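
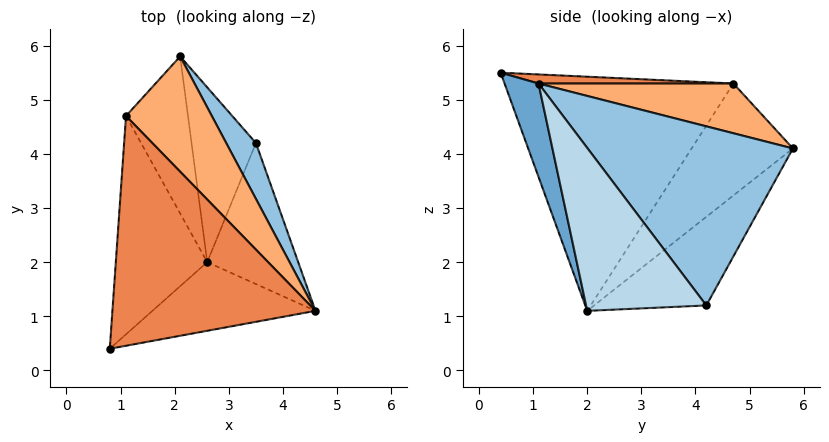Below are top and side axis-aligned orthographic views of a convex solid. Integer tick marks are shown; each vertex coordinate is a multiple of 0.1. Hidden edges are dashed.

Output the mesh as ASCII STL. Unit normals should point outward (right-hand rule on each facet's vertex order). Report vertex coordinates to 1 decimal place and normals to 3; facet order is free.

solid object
 facet normal 0.160 -0.947 -0.279
  outer loop
   vertex 2.6 2.0 1.1
   vertex 4.6 1.1 5.3
   vertex 0.8 0.4 5.5
  endloop
 endfacet
 facet normal 0.858 0.493 0.142
  outer loop
   vertex 3.5 4.2 1.2
   vertex 2.1 5.8 4.1
   vertex 4.6 1.1 5.3
  endloop
 endfacet
 facet normal 0.828 -0.318 -0.462
  outer loop
   vertex 3.5 4.2 1.2
   vertex 4.6 1.1 5.3
   vertex 2.6 2.0 1.1
  endloop
 endfacet
 facet normal -0.762 0.337 -0.554
  outer loop
   vertex 3.5 4.2 1.2
   vertex 2.6 2.0 1.1
   vertex 2.1 5.8 4.1
  endloop
 endfacet
 facet normal 0.045 0.043 0.998
  outer loop
   vertex 1.1 4.7 5.3
   vertex 0.8 0.4 5.5
   vertex 4.6 1.1 5.3
  endloop
 endfacet
 facet normal 0.451 0.438 0.778
  outer loop
   vertex 1.1 4.7 5.3
   vertex 4.6 1.1 5.3
   vertex 2.1 5.8 4.1
  endloop
 endfacet
 facet normal -0.930 0.048 -0.363
  outer loop
   vertex 1.1 4.7 5.3
   vertex 2.6 2.0 1.1
   vertex 0.8 0.4 5.5
  endloop
 endfacet
 facet normal -0.845 0.258 -0.468
  outer loop
   vertex 1.1 4.7 5.3
   vertex 2.1 5.8 4.1
   vertex 2.6 2.0 1.1
  endloop
 endfacet
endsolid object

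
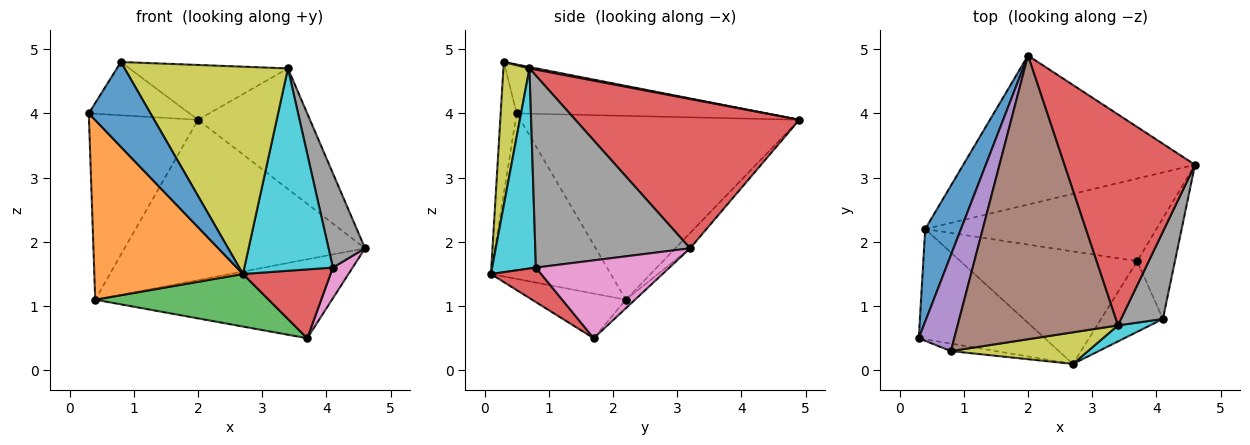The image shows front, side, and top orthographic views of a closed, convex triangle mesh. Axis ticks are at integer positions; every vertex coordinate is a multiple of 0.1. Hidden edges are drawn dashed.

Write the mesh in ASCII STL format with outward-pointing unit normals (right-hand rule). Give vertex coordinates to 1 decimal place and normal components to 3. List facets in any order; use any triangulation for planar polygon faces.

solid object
 facet normal -0.916 0.358 0.178
  outer loop
   vertex 0.4 2.2 1.1
   vertex 0.3 0.5 4.0
   vertex 2.0 4.9 3.9
  endloop
 endfacet
 facet normal -0.045 0.732 -0.680
  outer loop
   vertex 0.4 2.2 1.1
   vertex 2.0 4.9 3.9
   vertex 4.6 3.2 1.9
  endloop
 endfacet
 facet normal -0.027 0.691 -0.723
  outer loop
   vertex 0.4 2.2 1.1
   vertex 4.6 3.2 1.9
   vertex 3.7 1.7 0.5
  endloop
 endfacet
 facet normal 0.704 0.352 0.616
  outer loop
   vertex 3.4 0.7 4.7
   vertex 4.6 3.2 1.9
   vertex 2.0 4.9 3.9
  endloop
 endfacet
 facet normal -0.769 0.310 0.558
  outer loop
   vertex 0.8 0.3 4.8
   vertex 2.0 4.9 3.9
   vertex 0.3 0.5 4.0
  endloop
 endfacet
 facet normal 0.009 0.190 0.982
  outer loop
   vertex 0.8 0.3 4.8
   vertex 3.4 0.7 4.7
   vertex 2.0 4.9 3.9
  endloop
 endfacet
 facet normal 0.892 -0.132 -0.432
  outer loop
   vertex 4.1 0.8 1.6
   vertex 3.7 1.7 0.5
   vertex 4.6 3.2 1.9
  endloop
 endfacet
 facet normal 0.952 -0.224 0.208
  outer loop
   vertex 4.1 0.8 1.6
   vertex 4.6 3.2 1.9
   vertex 3.4 0.7 4.7
  endloop
 endfacet
 facet normal 0.156 -0.976 0.149
  outer loop
   vertex 2.7 0.1 1.5
   vertex 3.4 0.7 4.7
   vertex 0.8 0.3 4.8
  endloop
 endfacet
 facet normal 0.442 -0.894 0.071
  outer loop
   vertex 2.7 0.1 1.5
   vertex 4.1 0.8 1.6
   vertex 3.4 0.7 4.7
  endloop
 endfacet
 facet normal -0.250 -0.965 -0.085
  outer loop
   vertex 2.7 0.1 1.5
   vertex 0.8 0.3 4.8
   vertex 0.3 0.5 4.0
  endloop
 endfacet
 facet normal -0.566 -0.702 -0.431
  outer loop
   vertex 2.7 0.1 1.5
   vertex 0.3 0.5 4.0
   vertex 0.4 2.2 1.1
  endloop
 endfacet
 facet normal -0.223 -0.413 -0.883
  outer loop
   vertex 2.7 0.1 1.5
   vertex 0.4 2.2 1.1
   vertex 3.7 1.7 0.5
  endloop
 endfacet
 facet normal 0.371 -0.648 -0.665
  outer loop
   vertex 2.7 0.1 1.5
   vertex 3.7 1.7 0.5
   vertex 4.1 0.8 1.6
  endloop
 endfacet
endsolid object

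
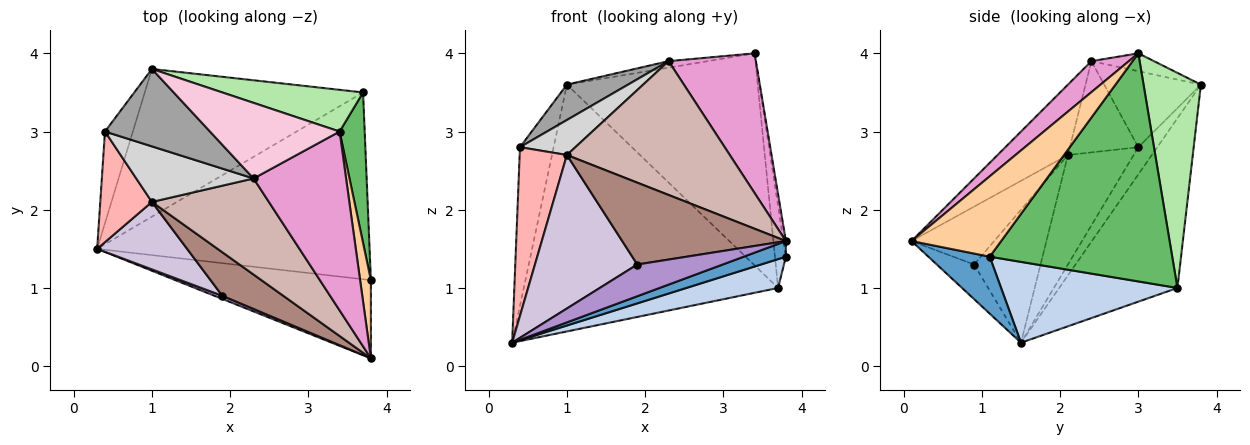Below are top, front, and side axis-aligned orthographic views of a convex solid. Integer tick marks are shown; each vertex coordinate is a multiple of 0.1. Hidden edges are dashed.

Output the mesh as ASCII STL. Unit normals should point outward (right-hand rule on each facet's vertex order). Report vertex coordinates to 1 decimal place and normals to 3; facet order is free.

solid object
 facet normal 0.275 -0.189 -0.943
  outer loop
   vertex 3.8 0.1 1.6
   vertex 0.3 1.5 0.3
   vertex 3.8 1.1 1.4
  endloop
 endfacet
 facet normal 0.281 -0.146 -0.948
  outer loop
   vertex 3.7 3.5 1.0
   vertex 3.8 1.1 1.4
   vertex 0.3 1.5 0.3
  endloop
 endfacet
 facet normal -0.371 0.797 -0.477
  outer loop
   vertex 3.7 3.5 1.0
   vertex 0.3 1.5 0.3
   vertex 1.0 3.8 3.6
  endloop
 endfacet
 facet normal 0.991 0.027 0.133
  outer loop
   vertex 3.4 3.0 4.0
   vertex 3.8 0.1 1.6
   vertex 3.8 1.1 1.4
  endloop
 endfacet
 facet normal 0.992 0.060 0.109
  outer loop
   vertex 3.4 3.0 4.0
   vertex 3.8 1.1 1.4
   vertex 3.7 3.5 1.0
  endloop
 endfacet
 facet normal 0.283 0.941 0.185
  outer loop
   vertex 3.4 3.0 4.0
   vertex 3.7 3.5 1.0
   vertex 1.0 3.8 3.6
  endloop
 endfacet
 facet normal -0.438 0.778 -0.449
  outer loop
   vertex 0.4 3.0 2.8
   vertex 1.0 3.8 3.6
   vertex 0.3 1.5 0.3
  endloop
 endfacet
 facet normal -0.758 -0.545 0.357
  outer loop
   vertex 0.4 3.0 2.8
   vertex 0.3 1.5 0.3
   vertex 1.0 2.1 2.7
  endloop
 endfacet
 facet normal -0.399 -0.913 0.090
  outer loop
   vertex 1.9 0.9 1.3
   vertex 0.3 1.5 0.3
   vertex 3.8 0.1 1.6
  endloop
 endfacet
 facet normal -0.511 -0.787 0.346
  outer loop
   vertex 1.9 0.9 1.3
   vertex 1.0 2.1 2.7
   vertex 0.3 1.5 0.3
  endloop
 endfacet
 facet normal -0.407 -0.806 0.429
  outer loop
   vertex 1.9 0.9 1.3
   vertex 3.8 0.1 1.6
   vertex 1.0 2.1 2.7
  endloop
 endfacet
 facet normal -0.331 -0.766 0.550
  outer loop
   vertex 2.3 2.4 3.9
   vertex 1.0 2.1 2.7
   vertex 3.8 0.1 1.6
  endloop
 endfacet
 facet normal 0.255 -0.595 0.762
  outer loop
   vertex 2.3 2.4 3.9
   vertex 3.8 0.1 1.6
   vertex 3.4 3.0 4.0
  endloop
 endfacet
 facet normal -0.136 0.085 0.987
  outer loop
   vertex 2.3 2.4 3.9
   vertex 3.4 3.0 4.0
   vertex 1.0 3.8 3.6
  endloop
 endfacet
 facet normal -0.550 -0.348 0.760
  outer loop
   vertex 2.3 2.4 3.9
   vertex 1.0 3.8 3.6
   vertex 0.4 3.0 2.8
  endloop
 endfacet
 facet normal -0.550 -0.445 0.707
  outer loop
   vertex 2.3 2.4 3.9
   vertex 0.4 3.0 2.8
   vertex 1.0 2.1 2.7
  endloop
 endfacet
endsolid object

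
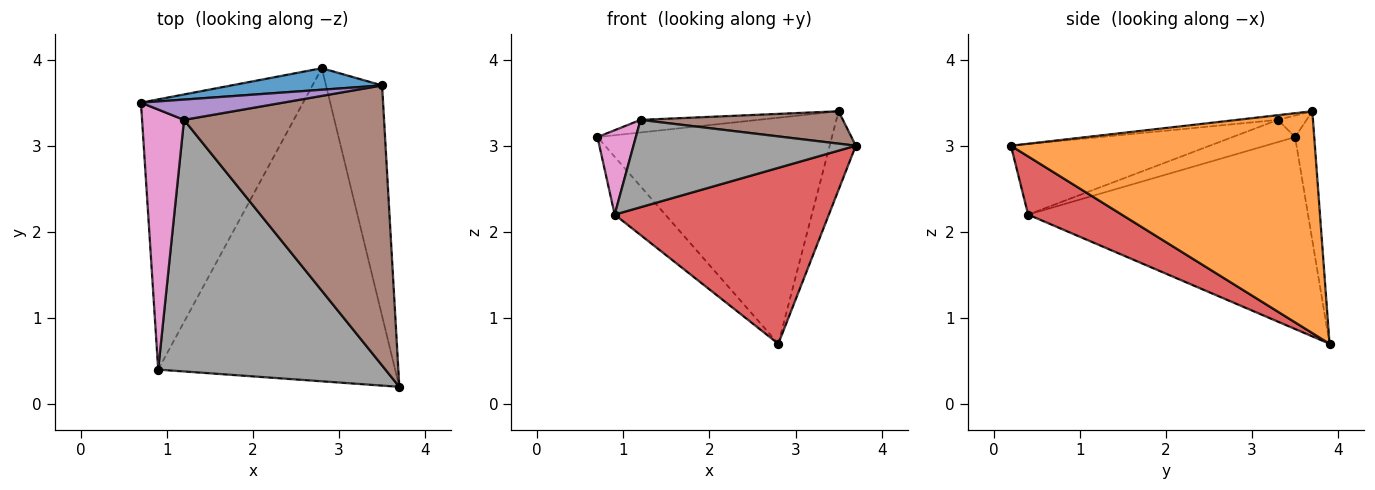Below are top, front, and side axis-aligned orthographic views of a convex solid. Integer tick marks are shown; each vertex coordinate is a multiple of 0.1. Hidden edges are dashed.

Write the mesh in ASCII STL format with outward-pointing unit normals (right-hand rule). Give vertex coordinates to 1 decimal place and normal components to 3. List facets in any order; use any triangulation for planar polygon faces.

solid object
 facet normal -0.081 0.992 0.094
  outer loop
   vertex 2.8 3.9 0.7
   vertex 0.7 3.5 3.1
   vertex 3.5 3.7 3.4
  endloop
 endfacet
 facet normal 0.966 0.083 -0.244
  outer loop
   vertex 2.8 3.9 0.7
   vertex 3.5 3.7 3.4
   vertex 3.7 0.2 3.0
  endloop
 endfacet
 facet normal -0.757 0.137 -0.639
  outer loop
   vertex 0.9 0.4 2.2
   vertex 0.7 3.5 3.1
   vertex 2.8 3.9 0.7
  endloop
 endfacet
 facet normal 0.209 -0.479 -0.852
  outer loop
   vertex 0.9 0.4 2.2
   vertex 2.8 3.9 0.7
   vertex 3.7 0.2 3.0
  endloop
 endfacet
 facet normal -0.128 0.523 0.842
  outer loop
   vertex 1.2 3.3 3.3
   vertex 3.5 3.7 3.4
   vertex 0.7 3.5 3.1
  endloop
 endfacet
 facet normal -0.023 -0.115 0.993
  outer loop
   vertex 1.2 3.3 3.3
   vertex 3.7 0.2 3.0
   vertex 3.5 3.7 3.4
  endloop
 endfacet
 facet normal -0.450 -0.276 0.849
  outer loop
   vertex 1.2 3.3 3.3
   vertex 0.7 3.5 3.1
   vertex 0.9 0.4 2.2
  endloop
 endfacet
 facet normal -0.281 -0.315 0.906
  outer loop
   vertex 1.2 3.3 3.3
   vertex 0.9 0.4 2.2
   vertex 3.7 0.2 3.0
  endloop
 endfacet
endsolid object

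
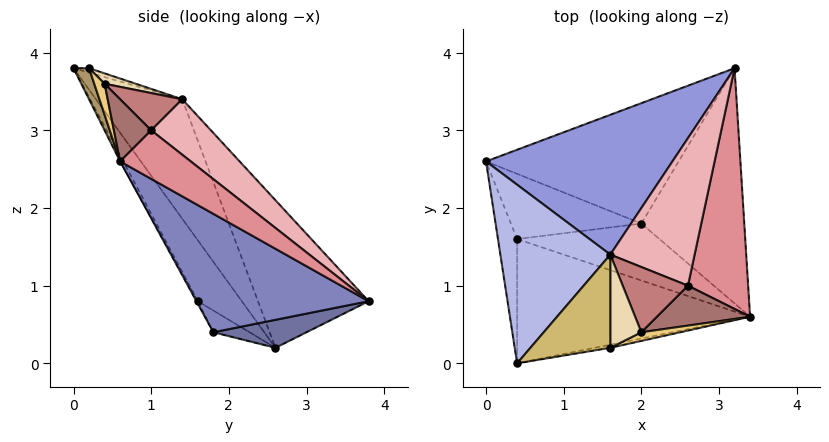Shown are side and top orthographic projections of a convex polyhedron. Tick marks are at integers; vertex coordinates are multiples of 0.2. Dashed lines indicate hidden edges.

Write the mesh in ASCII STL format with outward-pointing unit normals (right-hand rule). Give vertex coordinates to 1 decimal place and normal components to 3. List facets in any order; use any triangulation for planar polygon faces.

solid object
 facet normal 0.143 0.111 -0.984
  outer loop
   vertex 2.0 1.8 0.4
   vertex 0.0 2.6 0.2
   vertex 3.2 3.8 0.8
  endloop
 endfacet
 facet normal 0.719 -0.306 -0.624
  outer loop
   vertex 2.0 1.8 0.4
   vertex 3.2 3.8 0.8
   vertex 3.4 0.6 2.6
  endloop
 endfacet
 facet normal -0.385 0.784 0.487
  outer loop
   vertex 1.6 1.4 3.4
   vertex 3.2 3.8 0.8
   vertex 0.0 2.6 0.2
  endloop
 endfacet
 facet normal -0.568 0.636 0.522
  outer loop
   vertex 1.6 1.4 3.4
   vertex 0.0 2.6 0.2
   vertex 0.4 0.0 3.8
  endloop
 endfacet
 facet normal -0.012 -0.882 -0.471
  outer loop
   vertex 0.4 1.6 0.8
   vertex 3.4 0.6 2.6
   vertex 0.4 0.0 3.8
  endloop
 endfacet
 facet normal -0.009 -0.880 -0.475
  outer loop
   vertex 0.4 1.6 0.8
   vertex 2.0 1.8 0.4
   vertex 3.4 0.6 2.6
  endloop
 endfacet
 facet normal -0.832 -0.489 -0.261
  outer loop
   vertex 0.4 1.6 0.8
   vertex 0.4 0.0 3.8
   vertex 0.0 2.6 0.2
  endloop
 endfacet
 facet normal -0.137 -0.549 -0.824
  outer loop
   vertex 0.4 1.6 0.8
   vertex 0.0 2.6 0.2
   vertex 2.0 1.8 0.4
  endloop
 endfacet
 facet normal 0.164 -0.983 -0.082
  outer loop
   vertex 1.6 0.2 3.8
   vertex 0.4 0.0 3.8
   vertex 3.4 0.6 2.6
  endloop
 endfacet
 facet normal -0.053 0.316 0.947
  outer loop
   vertex 1.6 0.2 3.8
   vertex 1.6 1.4 3.4
   vertex 0.4 0.0 3.8
  endloop
 endfacet
 facet normal 0.566 -0.424 0.707
  outer loop
   vertex 2.0 0.4 3.6
   vertex 1.6 0.2 3.8
   vertex 3.4 0.6 2.6
  endloop
 endfacet
 facet normal 0.302 0.302 0.905
  outer loop
   vertex 2.0 0.4 3.6
   vertex 1.6 1.4 3.4
   vertex 1.6 0.2 3.8
  endloop
 endfacet
 facet normal 0.535 0.267 0.802
  outer loop
   vertex 2.6 1.0 3.0
   vertex 2.0 0.4 3.6
   vertex 3.4 0.6 2.6
  endloop
 endfacet
 facet normal 0.465 0.349 0.814
  outer loop
   vertex 2.6 1.0 3.0
   vertex 1.6 1.4 3.4
   vertex 2.0 0.4 3.6
  endloop
 endfacet
 facet normal 0.567 0.431 0.703
  outer loop
   vertex 2.6 1.0 3.0
   vertex 3.4 0.6 2.6
   vertex 3.2 3.8 0.8
  endloop
 endfacet
 facet normal 0.484 0.474 0.736
  outer loop
   vertex 2.6 1.0 3.0
   vertex 3.2 3.8 0.8
   vertex 1.6 1.4 3.4
  endloop
 endfacet
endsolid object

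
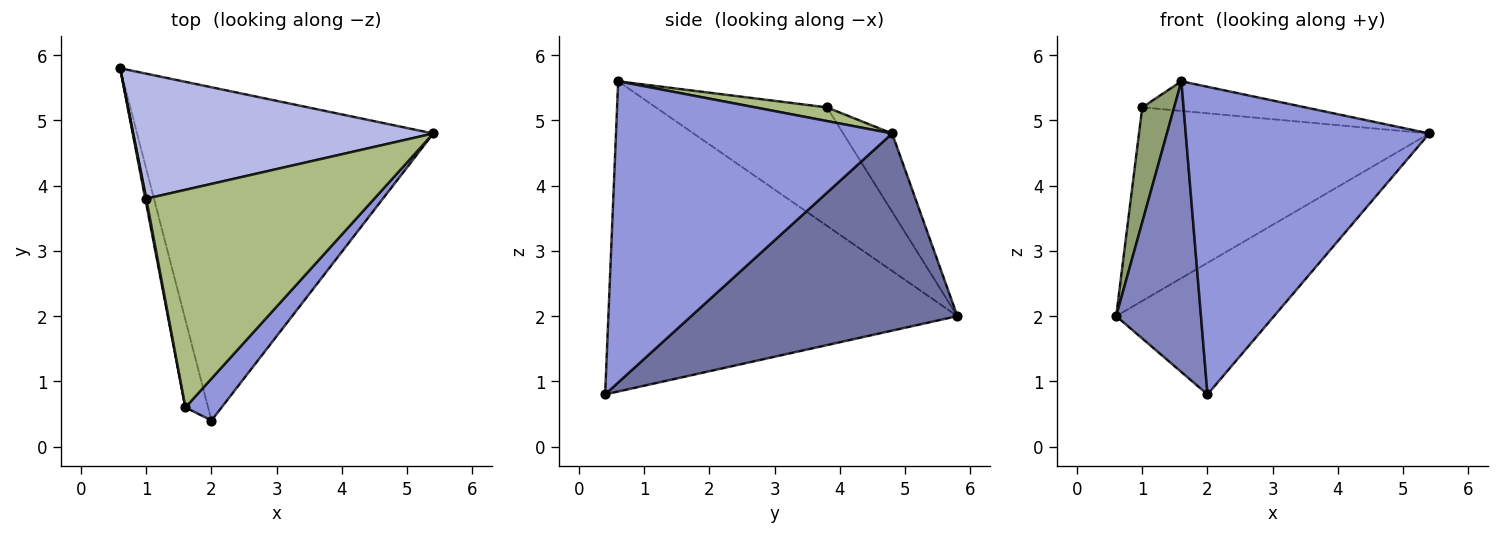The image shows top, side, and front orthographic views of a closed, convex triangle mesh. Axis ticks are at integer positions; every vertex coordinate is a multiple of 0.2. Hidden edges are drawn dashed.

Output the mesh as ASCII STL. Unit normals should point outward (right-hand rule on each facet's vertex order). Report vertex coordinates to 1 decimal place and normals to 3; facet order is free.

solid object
 facet normal 0.526 0.312 -0.791
  outer loop
   vertex 2.0 0.4 0.8
   vertex 0.6 5.8 2.0
   vertex 5.4 4.8 4.8
  endloop
 endfacet
 facet normal -0.969 -0.236 -0.071
  outer loop
   vertex 1.6 0.6 5.6
   vertex 0.6 5.8 2.0
   vertex 2.0 0.4 0.8
  endloop
 endfacet
 facet normal 0.747 -0.659 0.090
  outer loop
   vertex 1.6 0.6 5.6
   vertex 2.0 0.4 0.8
   vertex 5.4 4.8 4.8
  endloop
 endfacet
 facet normal -0.140 0.832 0.537
  outer loop
   vertex 1.0 3.8 5.2
   vertex 5.4 4.8 4.8
   vertex 0.6 5.8 2.0
  endloop
 endfacet
 facet normal -0.983 -0.183 0.008
  outer loop
   vertex 1.0 3.8 5.2
   vertex 0.6 5.8 2.0
   vertex 1.6 0.6 5.6
  endloop
 endfacet
 facet normal 0.059 0.135 0.989
  outer loop
   vertex 1.0 3.8 5.2
   vertex 1.6 0.6 5.6
   vertex 5.4 4.8 4.8
  endloop
 endfacet
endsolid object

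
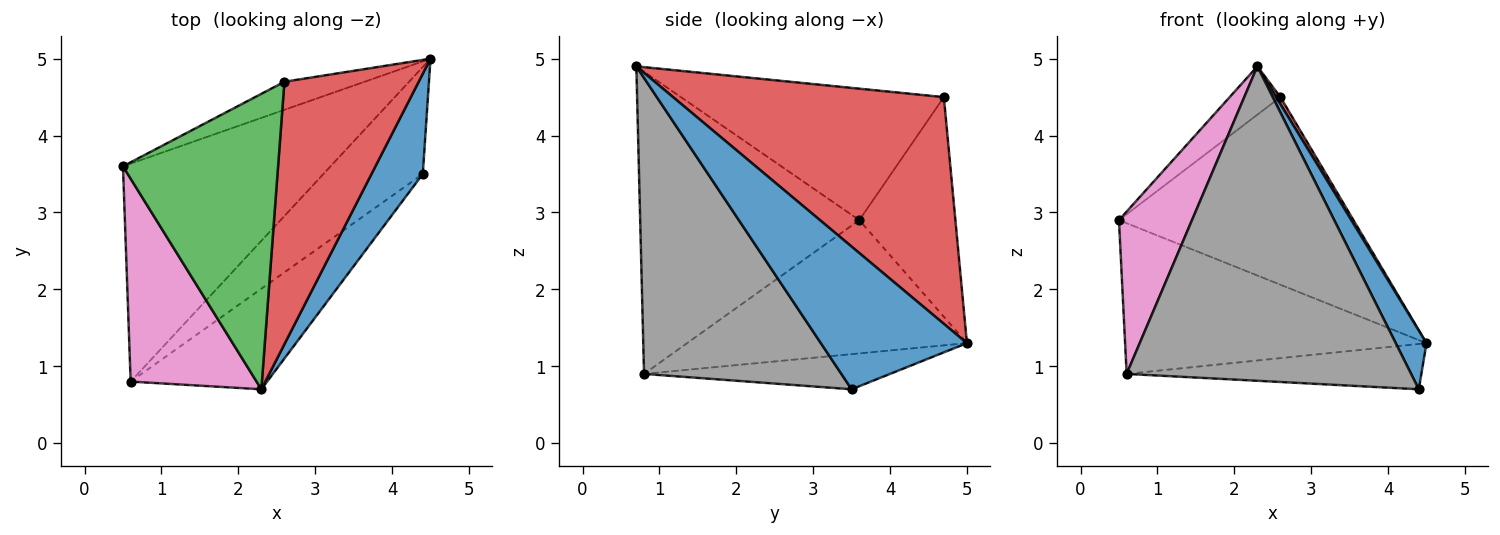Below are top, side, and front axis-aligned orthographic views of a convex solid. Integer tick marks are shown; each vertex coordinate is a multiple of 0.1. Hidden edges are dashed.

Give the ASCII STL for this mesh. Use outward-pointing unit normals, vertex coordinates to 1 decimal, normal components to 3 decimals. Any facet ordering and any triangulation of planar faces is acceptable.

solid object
 facet normal 0.923 -0.194 0.332
  outer loop
   vertex 4.4 3.5 0.7
   vertex 4.5 5.0 1.3
   vertex 2.3 0.7 4.9
  endloop
 endfacet
 facet normal -0.376 0.917 -0.137
  outer loop
   vertex 2.6 4.7 4.5
   vertex 4.5 5.0 1.3
   vertex 0.5 3.6 2.9
  endloop
 endfacet
 facet normal -0.642 0.124 0.757
  outer loop
   vertex 2.6 4.7 4.5
   vertex 0.5 3.6 2.9
   vertex 2.3 0.7 4.9
  endloop
 endfacet
 facet normal 0.860 -0.014 0.510
  outer loop
   vertex 2.6 4.7 4.5
   vertex 2.3 0.7 4.9
   vertex 4.5 5.0 1.3
  endloop
 endfacet
 facet normal -0.467 0.503 -0.727
  outer loop
   vertex 0.6 0.8 0.9
   vertex 0.5 3.6 2.9
   vertex 4.5 5.0 1.3
  endloop
 endfacet
 facet normal -0.310 0.371 -0.876
  outer loop
   vertex 0.6 0.8 0.9
   vertex 4.5 5.0 1.3
   vertex 4.4 3.5 0.7
  endloop
 endfacet
 facet normal -0.882 -0.294 0.368
  outer loop
   vertex 0.6 0.8 0.9
   vertex 2.3 0.7 4.9
   vertex 0.5 3.6 2.9
  endloop
 endfacet
 facet normal 0.551 -0.795 -0.254
  outer loop
   vertex 0.6 0.8 0.9
   vertex 4.4 3.5 0.7
   vertex 2.3 0.7 4.9
  endloop
 endfacet
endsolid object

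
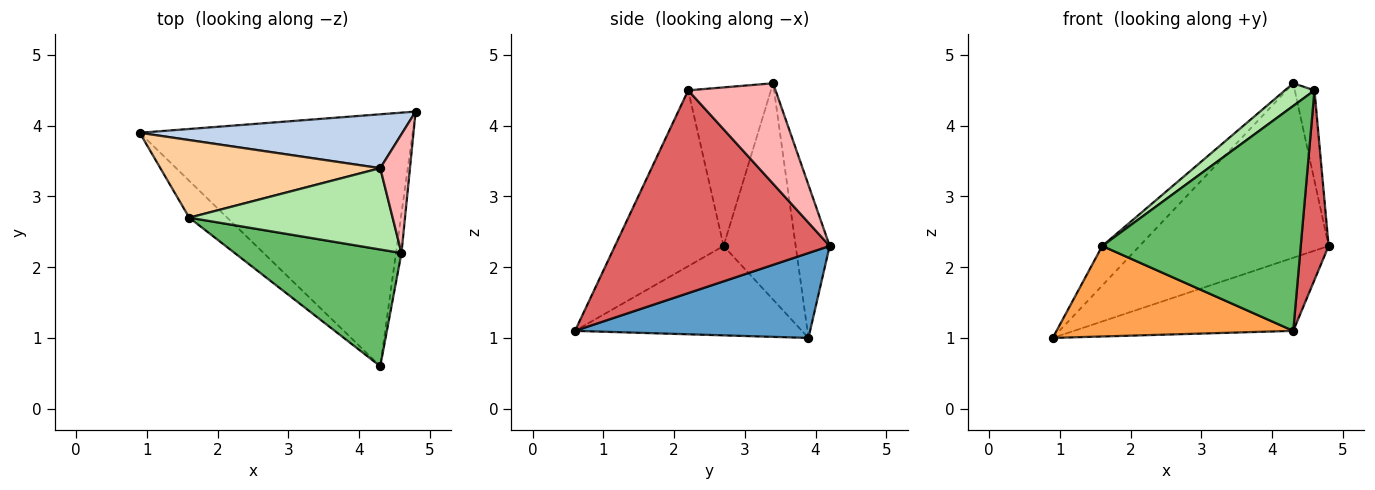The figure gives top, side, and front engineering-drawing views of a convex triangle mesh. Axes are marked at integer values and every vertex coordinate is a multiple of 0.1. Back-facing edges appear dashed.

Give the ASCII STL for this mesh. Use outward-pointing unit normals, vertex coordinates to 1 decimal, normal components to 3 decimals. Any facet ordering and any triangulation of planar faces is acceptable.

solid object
 facet normal 0.286 0.267 -0.920
  outer loop
   vertex 4.3 0.6 1.1
   vertex 0.9 3.9 1.0
   vertex 4.8 4.2 2.3
  endloop
 endfacet
 facet normal -0.169 0.942 0.291
  outer loop
   vertex 4.3 3.4 4.6
   vertex 4.8 4.2 2.3
   vertex 0.9 3.9 1.0
  endloop
 endfacet
 facet normal -0.664 -0.693 -0.282
  outer loop
   vertex 1.6 2.7 2.3
   vertex 0.9 3.9 1.0
   vertex 4.3 0.6 1.1
  endloop
 endfacet
 facet normal -0.659 0.341 0.670
  outer loop
   vertex 1.6 2.7 2.3
   vertex 4.3 3.4 4.6
   vertex 0.9 3.9 1.0
  endloop
 endfacet
 facet normal -0.437 -0.798 0.414
  outer loop
   vertex 4.6 2.2 4.5
   vertex 1.6 2.7 2.3
   vertex 4.3 0.6 1.1
  endloop
 endfacet
 facet normal -0.601 -0.214 0.770
  outer loop
   vertex 4.6 2.2 4.5
   vertex 4.3 3.4 4.6
   vertex 1.6 2.7 2.3
  endloop
 endfacet
 facet normal 0.991 -0.129 -0.027
  outer loop
   vertex 4.6 2.2 4.5
   vertex 4.3 0.6 1.1
   vertex 4.8 4.2 2.3
  endloop
 endfacet
 facet normal 0.937 0.211 0.277
  outer loop
   vertex 4.6 2.2 4.5
   vertex 4.8 4.2 2.3
   vertex 4.3 3.4 4.6
  endloop
 endfacet
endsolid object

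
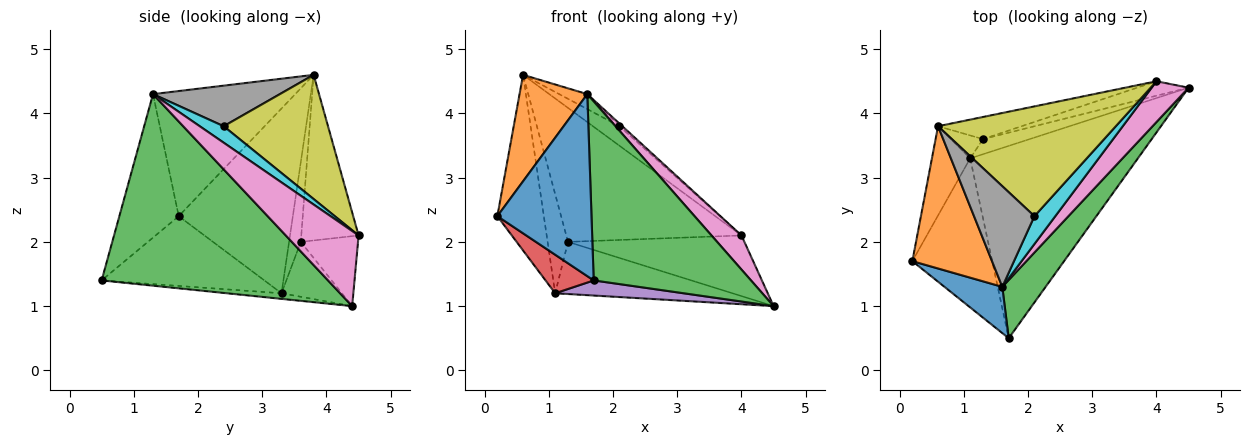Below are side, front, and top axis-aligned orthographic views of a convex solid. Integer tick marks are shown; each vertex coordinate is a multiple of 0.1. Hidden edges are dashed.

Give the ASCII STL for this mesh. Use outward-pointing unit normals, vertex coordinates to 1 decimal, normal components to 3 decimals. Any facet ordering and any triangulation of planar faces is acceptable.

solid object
 facet normal -0.521 -0.827 0.210
  outer loop
   vertex 1.6 1.3 4.3
   vertex 0.2 1.7 2.4
   vertex 1.7 0.5 1.4
  endloop
 endfacet
 facet normal -0.783 -0.373 0.498
  outer loop
   vertex 1.6 1.3 4.3
   vertex 0.6 3.8 4.6
   vertex 0.2 1.7 2.4
  endloop
 endfacet
 facet normal 0.807 -0.561 0.183
  outer loop
   vertex 1.6 1.3 4.3
   vertex 1.7 0.5 1.4
   vertex 4.5 4.4 1.0
  endloop
 endfacet
 facet normal -0.646 -0.191 -0.739
  outer loop
   vertex 1.1 3.3 1.2
   vertex 1.7 0.5 1.4
   vertex 0.2 1.7 2.4
  endloop
 endfacet
 facet normal -0.033 -0.078 -0.996
  outer loop
   vertex 1.1 3.3 1.2
   vertex 4.5 4.4 1.0
   vertex 1.7 0.5 1.4
  endloop
 endfacet
 facet normal -0.910 0.370 -0.188
  outer loop
   vertex 1.1 3.3 1.2
   vertex 0.2 1.7 2.4
   vertex 0.6 3.8 4.6
  endloop
 endfacet
 facet normal 0.842 -0.347 0.414
  outer loop
   vertex 4.0 4.5 2.1
   vertex 1.6 1.3 4.3
   vertex 4.5 4.4 1.0
  endloop
 endfacet
 facet normal 0.554 0.123 0.824
  outer loop
   vertex 2.1 2.4 3.8
   vertex 0.6 3.8 4.6
   vertex 1.6 1.3 4.3
  endloop
 endfacet
 facet normal 0.567 0.144 0.811
  outer loop
   vertex 2.1 2.4 3.8
   vertex 4.0 4.5 2.1
   vertex 0.6 3.8 4.6
  endloop
 endfacet
 facet normal 0.617 0.075 0.783
  outer loop
   vertex 2.1 2.4 3.8
   vertex 1.6 1.3 4.3
   vertex 4.0 4.5 2.1
  endloop
 endfacet
 facet normal -0.488 0.850 -0.197
  outer loop
   vertex 1.3 3.6 2.0
   vertex 1.1 3.3 1.2
   vertex 0.6 3.8 4.6
  endloop
 endfacet
 facet normal -0.307 0.939 -0.155
  outer loop
   vertex 1.3 3.6 2.0
   vertex 0.6 3.8 4.6
   vertex 4.0 4.5 2.1
  endloop
 endfacet
 facet normal -0.311 0.913 -0.265
  outer loop
   vertex 1.3 3.6 2.0
   vertex 4.5 4.4 1.0
   vertex 1.1 3.3 1.2
  endloop
 endfacet
 facet normal -0.301 0.928 -0.221
  outer loop
   vertex 1.3 3.6 2.0
   vertex 4.0 4.5 2.1
   vertex 4.5 4.4 1.0
  endloop
 endfacet
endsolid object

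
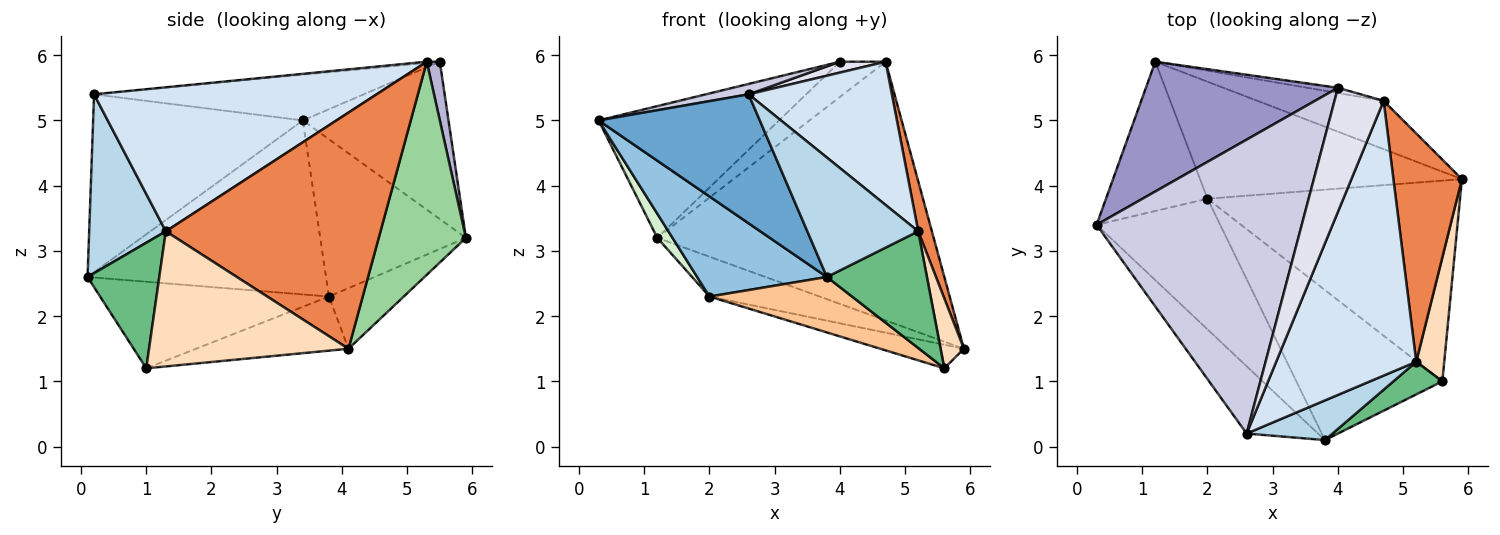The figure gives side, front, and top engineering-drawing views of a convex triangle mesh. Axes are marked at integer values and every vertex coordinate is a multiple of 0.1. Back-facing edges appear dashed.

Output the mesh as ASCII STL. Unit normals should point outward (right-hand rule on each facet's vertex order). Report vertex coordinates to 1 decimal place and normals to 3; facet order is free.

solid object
 facet normal -0.755 -0.581 -0.303
  outer loop
   vertex 2.6 0.2 5.4
   vertex 0.3 3.4 5.0
   vertex 3.8 0.1 2.6
  endloop
 endfacet
 facet normal -0.745 -0.405 -0.529
  outer loop
   vertex 2.0 3.8 2.3
   vertex 3.8 0.1 2.6
   vertex 0.3 3.4 5.0
  endloop
 endfacet
 facet normal 0.549 -0.794 0.263
  outer loop
   vertex 5.2 1.3 3.3
   vertex 2.6 0.2 5.4
   vertex 3.8 0.1 2.6
  endloop
 endfacet
 facet normal 0.674 -0.342 0.655
  outer loop
   vertex 5.2 1.3 3.3
   vertex 4.7 5.3 5.9
   vertex 2.6 0.2 5.4
  endloop
 endfacet
 facet normal 0.959 -0.061 0.278
  outer loop
   vertex 5.2 1.3 3.3
   vertex 5.9 4.1 1.5
   vertex 4.7 5.3 5.9
  endloop
 endfacet
 facet normal -0.208 0.114 -0.971
  outer loop
   vertex 5.6 1.0 1.2
   vertex 2.0 3.8 2.3
   vertex 5.9 4.1 1.5
  endloop
 endfacet
 facet normal -0.486 -0.303 -0.820
  outer loop
   vertex 5.6 1.0 1.2
   vertex 3.8 0.1 2.6
   vertex 2.0 3.8 2.3
  endloop
 endfacet
 facet normal 0.973 -0.114 0.202
  outer loop
   vertex 5.6 1.0 1.2
   vertex 5.9 4.1 1.5
   vertex 5.2 1.3 3.3
  endloop
 endfacet
 facet normal 0.568 -0.792 0.221
  outer loop
   vertex 5.6 1.0 1.2
   vertex 5.2 1.3 3.3
   vertex 3.8 0.1 2.6
  endloop
 endfacet
 facet normal 0.296 0.939 -0.175
  outer loop
   vertex 1.2 5.9 3.2
   vertex 4.7 5.3 5.9
   vertex 5.9 4.1 1.5
  endloop
 endfacet
 facet normal -0.214 0.315 -0.925
  outer loop
   vertex 1.2 5.9 3.2
   vertex 5.9 4.1 1.5
   vertex 2.0 3.8 2.3
  endloop
 endfacet
 facet normal -0.837 -0.087 -0.540
  outer loop
   vertex 1.2 5.9 3.2
   vertex 2.0 3.8 2.3
   vertex 0.3 3.4 5.0
  endloop
 endfacet
 facet normal -0.498 0.618 0.608
  outer loop
   vertex 4.0 5.5 5.9
   vertex 1.2 5.9 3.2
   vertex 0.3 3.4 5.0
  endloop
 endfacet
 facet normal 0.272 0.952 -0.141
  outer loop
   vertex 4.0 5.5 5.9
   vertex 4.7 5.3 5.9
   vertex 1.2 5.9 3.2
  endloop
 endfacet
 facet normal -0.218 -0.035 0.975
  outer loop
   vertex 4.0 5.5 5.9
   vertex 0.3 3.4 5.0
   vertex 2.6 0.2 5.4
  endloop
 endfacet
 facet normal -0.025 -0.087 0.996
  outer loop
   vertex 4.0 5.5 5.9
   vertex 2.6 0.2 5.4
   vertex 4.7 5.3 5.9
  endloop
 endfacet
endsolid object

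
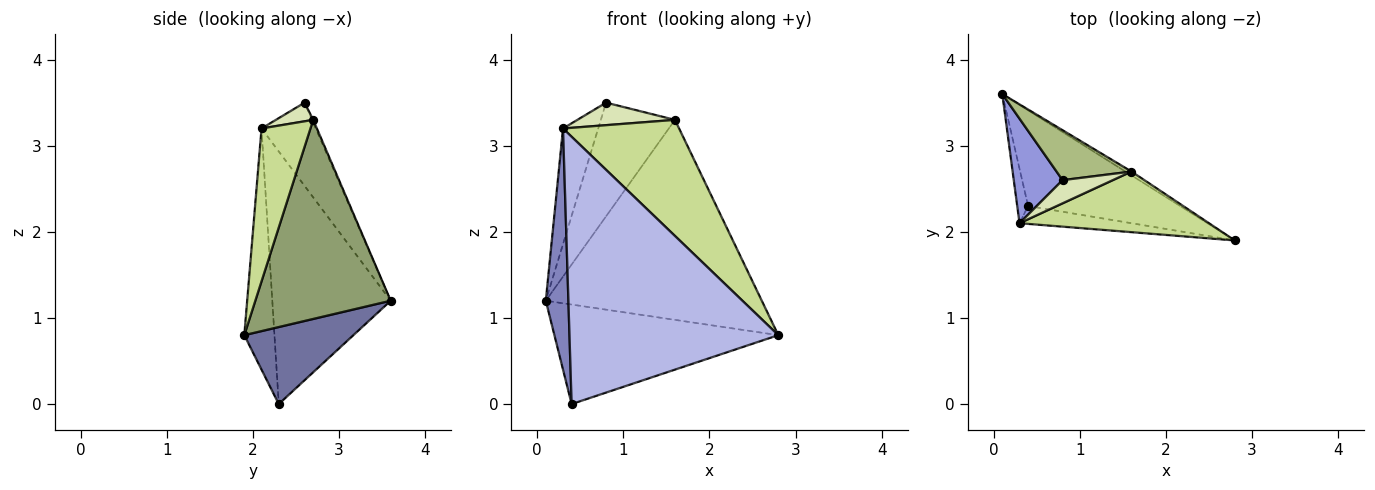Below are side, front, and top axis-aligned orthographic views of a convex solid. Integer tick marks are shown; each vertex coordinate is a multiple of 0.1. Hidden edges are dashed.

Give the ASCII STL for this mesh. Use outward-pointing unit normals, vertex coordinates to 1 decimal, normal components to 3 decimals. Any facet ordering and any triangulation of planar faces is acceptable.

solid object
 facet normal 0.331 0.680 -0.654
  outer loop
   vertex 0.4 2.3 0.0
   vertex 0.1 3.6 1.2
   vertex 2.8 1.9 0.8
  endloop
 endfacet
 facet normal -0.981 -0.187 -0.042
  outer loop
   vertex 0.3 2.1 3.2
   vertex 0.1 3.6 1.2
   vertex 0.4 2.3 0.0
  endloop
 endfacet
 facet normal -0.753 0.488 0.441
  outer loop
   vertex 0.3 2.1 3.2
   vertex 0.8 2.6 3.5
   vertex 0.1 3.6 1.2
  endloop
 endfacet
 facet normal -0.143 -0.988 -0.066
  outer loop
   vertex 0.3 2.1 3.2
   vertex 0.4 2.3 0.0
   vertex 2.8 1.9 0.8
  endloop
 endfacet
 facet normal 0.531 0.847 -0.016
  outer loop
   vertex 1.6 2.7 3.3
   vertex 2.8 1.9 0.8
   vertex 0.1 3.6 1.2
  endloop
 endfacet
 facet normal -0.014 0.915 0.402
  outer loop
   vertex 1.6 2.7 3.3
   vertex 0.1 3.6 1.2
   vertex 0.8 2.6 3.5
  endloop
 endfacet
 facet normal 0.350 -0.830 0.434
  outer loop
   vertex 1.6 2.7 3.3
   vertex 0.3 2.1 3.2
   vertex 2.8 1.9 0.8
  endloop
 endfacet
 facet normal 0.257 -0.673 0.693
  outer loop
   vertex 1.6 2.7 3.3
   vertex 0.8 2.6 3.5
   vertex 0.3 2.1 3.2
  endloop
 endfacet
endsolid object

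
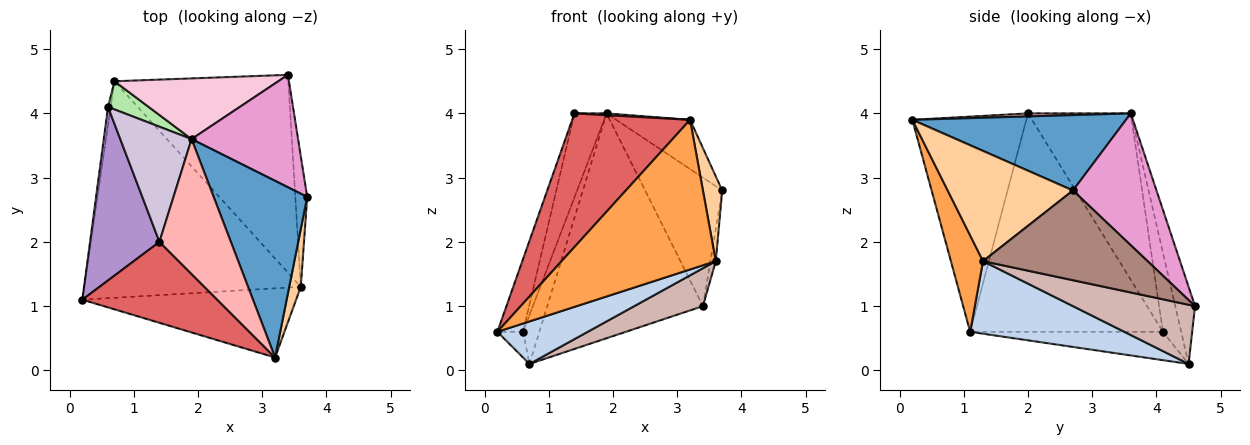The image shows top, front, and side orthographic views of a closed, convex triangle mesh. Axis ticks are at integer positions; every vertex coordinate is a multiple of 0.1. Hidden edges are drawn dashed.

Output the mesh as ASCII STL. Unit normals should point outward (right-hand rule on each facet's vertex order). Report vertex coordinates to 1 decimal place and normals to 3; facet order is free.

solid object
 facet normal 0.613 0.212 0.761
  outer loop
   vertex 3.2 0.2 3.9
   vertex 3.7 2.7 2.8
   vertex 1.9 3.6 4.0
  endloop
 endfacet
 facet normal 0.312 -0.183 -0.932
  outer loop
   vertex 3.6 1.3 1.7
   vertex 0.2 1.1 0.6
   vertex 0.7 4.5 0.1
  endloop
 endfacet
 facet normal 0.186 -0.892 -0.412
  outer loop
   vertex 3.6 1.3 1.7
   vertex 3.2 0.2 3.9
   vertex 0.2 1.1 0.6
  endloop
 endfacet
 facet normal 0.983 -0.151 0.103
  outer loop
   vertex 3.6 1.3 1.7
   vertex 3.7 2.7 2.8
   vertex 3.2 0.2 3.9
  endloop
 endfacet
 facet normal -0.987 0.132 -0.092
  outer loop
   vertex 0.6 4.1 0.6
   vertex 0.7 4.5 0.1
   vertex 0.2 1.1 0.6
  endloop
 endfacet
 facet normal -0.697 0.622 0.358
  outer loop
   vertex 0.6 4.1 0.6
   vertex 1.9 3.6 4.0
   vertex 0.7 4.5 0.1
  endloop
 endfacet
 facet normal -0.637 -0.659 0.399
  outer loop
   vertex 1.4 2.0 4.0
   vertex 0.2 1.1 0.6
   vertex 3.2 0.2 3.9
  endloop
 endfacet
 facet normal 0.042 -0.013 0.999
  outer loop
   vertex 1.4 2.0 4.0
   vertex 3.2 0.2 3.9
   vertex 1.9 3.6 4.0
  endloop
 endfacet
 facet normal -0.945 0.126 0.300
  outer loop
   vertex 1.4 2.0 4.0
   vertex 0.6 4.1 0.6
   vertex 0.2 1.1 0.6
  endloop
 endfacet
 facet normal -0.884 0.276 0.378
  outer loop
   vertex 1.4 2.0 4.0
   vertex 1.9 3.6 4.0
   vertex 0.6 4.1 0.6
  endloop
 endfacet
 facet normal 0.991 0.032 -0.131
  outer loop
   vertex 3.4 4.6 1.0
   vertex 3.7 2.7 2.8
   vertex 3.6 1.3 1.7
  endloop
 endfacet
 facet normal 0.317 -0.178 -0.931
  outer loop
   vertex 3.4 4.6 1.0
   vertex 3.6 1.3 1.7
   vertex 0.7 4.5 0.1
  endloop
 endfacet
 facet normal 0.632 0.583 0.510
  outer loop
   vertex 3.4 4.6 1.0
   vertex 1.9 3.6 4.0
   vertex 3.7 2.7 2.8
  endloop
 endfacet
 facet normal -0.122 0.958 0.259
  outer loop
   vertex 3.4 4.6 1.0
   vertex 0.7 4.5 0.1
   vertex 1.9 3.6 4.0
  endloop
 endfacet
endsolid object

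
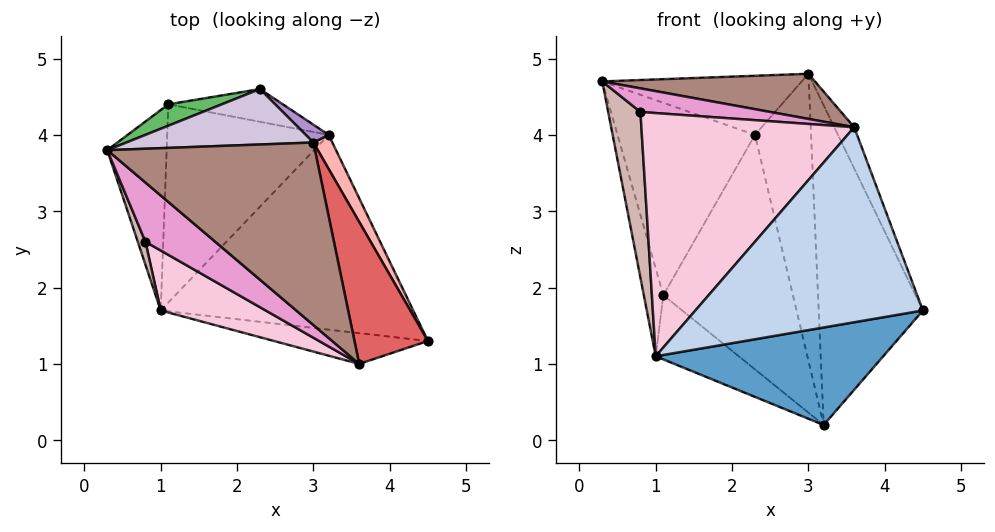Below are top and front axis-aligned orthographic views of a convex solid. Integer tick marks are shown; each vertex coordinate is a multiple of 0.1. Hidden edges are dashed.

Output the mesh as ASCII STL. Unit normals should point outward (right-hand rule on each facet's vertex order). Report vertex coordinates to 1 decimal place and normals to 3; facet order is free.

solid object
 facet normal 0.102 -0.445 -0.890
  outer loop
   vertex 1.0 1.7 1.1
   vertex 3.2 4.0 0.2
   vertex 4.5 1.3 1.7
  endloop
 endfacet
 facet normal -0.086 -0.984 -0.155
  outer loop
   vertex 3.6 1.0 4.1
   vertex 1.0 1.7 1.1
   vertex 4.5 1.3 1.7
  endloop
 endfacet
 facet normal -0.962 0.110 -0.251
  outer loop
   vertex 1.1 4.4 1.9
   vertex 1.0 1.7 1.1
   vertex 0.3 3.8 4.7
  endloop
 endfacet
 facet normal -0.580 0.251 -0.775
  outer loop
   vertex 1.1 4.4 1.9
   vertex 3.2 4.0 0.2
   vertex 1.0 1.7 1.1
  endloop
 endfacet
 facet normal -0.338 0.935 0.104
  outer loop
   vertex 1.1 4.4 1.9
   vertex 0.3 3.8 4.7
   vertex 2.3 4.6 4.0
  endloop
 endfacet
 facet normal 0.077 0.987 -0.138
  outer loop
   vertex 1.1 4.4 1.9
   vertex 2.3 4.6 4.0
   vertex 3.2 4.0 0.2
  endloop
 endfacet
 facet normal 0.927 0.105 0.361
  outer loop
   vertex 3.0 3.9 4.8
   vertex 3.6 1.0 4.1
   vertex 4.5 1.3 1.7
  endloop
 endfacet
 facet normal 0.889 0.455 0.049
  outer loop
   vertex 3.0 3.9 4.8
   vertex 4.5 1.3 1.7
   vertex 3.2 4.0 0.2
  endloop
 endfacet
 facet normal 0.680 0.732 0.045
  outer loop
   vertex 3.0 3.9 4.8
   vertex 3.2 4.0 0.2
   vertex 2.3 4.6 4.0
  endloop
 endfacet
 facet normal -0.052 0.728 0.683
  outer loop
   vertex 3.0 3.9 4.8
   vertex 2.3 4.6 4.0
   vertex 0.3 3.8 4.7
  endloop
 endfacet
 facet normal -0.027 -0.240 0.970
  outer loop
   vertex 3.0 3.9 4.8
   vertex 0.3 3.8 4.7
   vertex 3.6 1.0 4.1
  endloop
 endfacet
 facet normal -0.915 -0.400 0.055
  outer loop
   vertex 0.8 2.6 4.3
   vertex 0.3 3.8 4.7
   vertex 1.0 1.7 1.1
  endloop
 endfacet
 facet normal -0.144 -0.366 0.919
  outer loop
   vertex 0.8 2.6 4.3
   vertex 3.6 1.0 4.1
   vertex 0.3 3.8 4.7
  endloop
 endfacet
 facet normal -0.474 -0.855 0.211
  outer loop
   vertex 0.8 2.6 4.3
   vertex 1.0 1.7 1.1
   vertex 3.6 1.0 4.1
  endloop
 endfacet
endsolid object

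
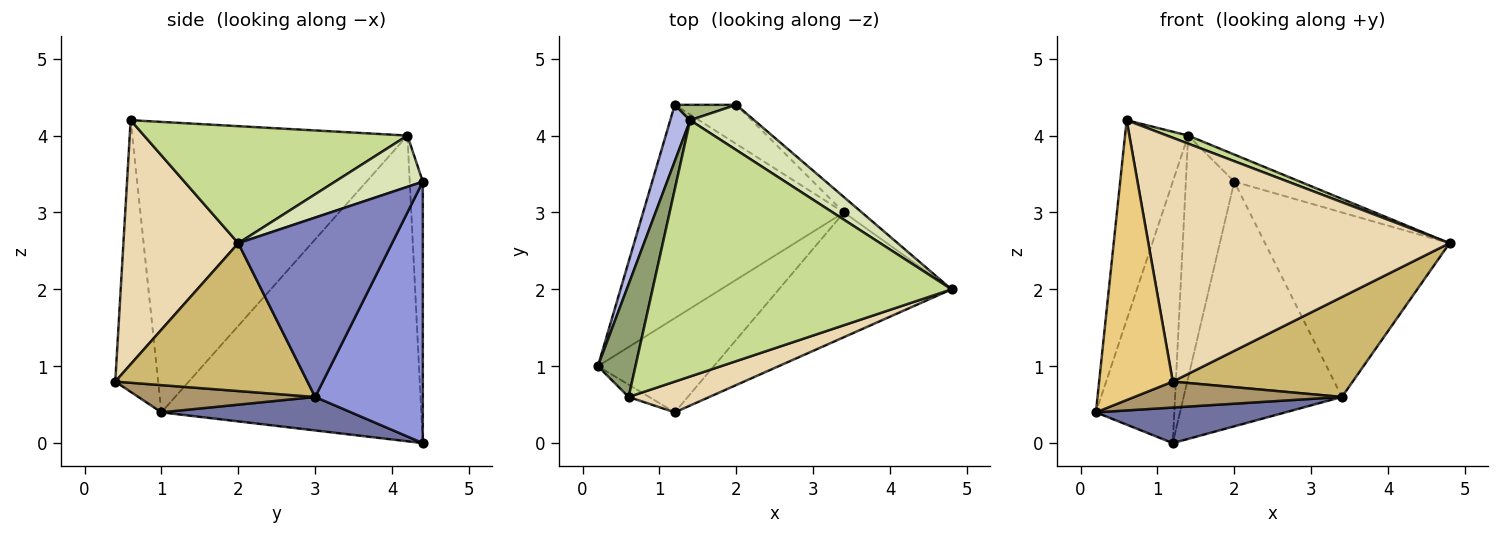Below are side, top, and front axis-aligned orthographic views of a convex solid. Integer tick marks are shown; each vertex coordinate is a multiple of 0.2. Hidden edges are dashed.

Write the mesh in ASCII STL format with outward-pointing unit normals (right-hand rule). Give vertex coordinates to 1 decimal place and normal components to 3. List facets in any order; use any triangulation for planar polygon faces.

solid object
 facet normal 0.162 -0.162 -0.973
  outer loop
   vertex 3.4 3.0 0.6
   vertex 0.2 1.0 0.4
   vertex 1.2 4.4 0.0
  endloop
 endfacet
 facet normal 0.639 0.767 -0.064
  outer loop
   vertex 3.4 3.0 0.6
   vertex 2.0 4.4 3.4
   vertex 4.8 2.0 2.6
  endloop
 endfacet
 facet normal 0.557 0.820 -0.131
  outer loop
   vertex 3.4 3.0 0.6
   vertex 1.2 4.4 0.0
   vertex 2.0 4.4 3.4
  endloop
 endfacet
 facet normal -0.956 0.288 0.062
  outer loop
   vertex 1.4 4.2 4.0
   vertex 1.2 4.4 0.0
   vertex 0.2 1.0 0.4
  endloop
 endfacet
 facet normal -0.967 0.222 0.125
  outer loop
   vertex 1.4 4.2 4.0
   vertex 0.2 1.0 0.4
   vertex 0.6 0.6 4.2
  endloop
 endfacet
 facet normal -0.260 0.964 0.061
  outer loop
   vertex 1.4 4.2 4.0
   vertex 2.0 4.4 3.4
   vertex 1.2 4.4 0.0
  endloop
 endfacet
 facet normal 0.364 -0.029 0.931
  outer loop
   vertex 1.4 4.2 4.0
   vertex 0.6 0.6 4.2
   vertex 4.8 2.0 2.6
  endloop
 endfacet
 facet normal 0.566 0.424 0.707
  outer loop
   vertex 1.4 4.2 4.0
   vertex 4.8 2.0 2.6
   vertex 2.0 4.4 3.4
  endloop
 endfacet
 facet normal 0.221 -0.259 -0.940
  outer loop
   vertex 1.2 0.4 0.8
   vertex 0.2 1.0 0.4
   vertex 3.4 3.0 0.6
  endloop
 endfacet
 facet normal 0.556 -0.520 -0.649
  outer loop
   vertex 1.2 0.4 0.8
   vertex 3.4 3.0 0.6
   vertex 4.8 2.0 2.6
  endloop
 endfacet
 facet normal -0.503 -0.864 -0.038
  outer loop
   vertex 1.2 0.4 0.8
   vertex 0.6 0.6 4.2
   vertex 0.2 1.0 0.4
  endloop
 endfacet
 facet normal 0.354 -0.928 0.117
  outer loop
   vertex 1.2 0.4 0.8
   vertex 4.8 2.0 2.6
   vertex 0.6 0.6 4.2
  endloop
 endfacet
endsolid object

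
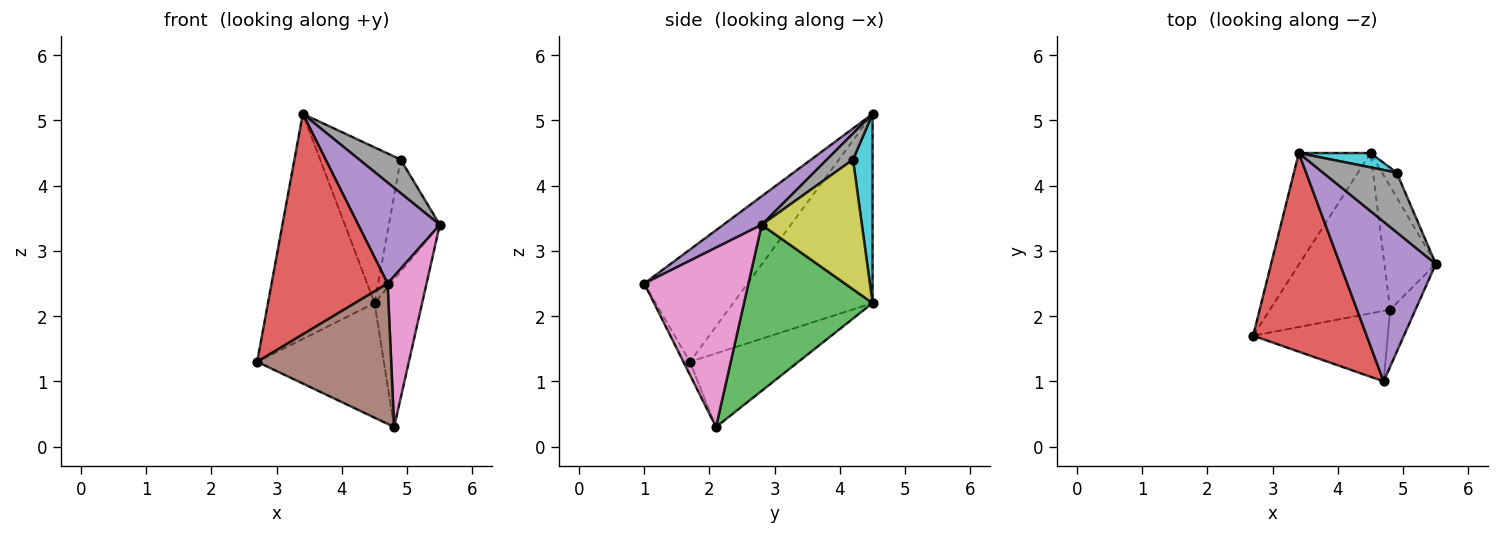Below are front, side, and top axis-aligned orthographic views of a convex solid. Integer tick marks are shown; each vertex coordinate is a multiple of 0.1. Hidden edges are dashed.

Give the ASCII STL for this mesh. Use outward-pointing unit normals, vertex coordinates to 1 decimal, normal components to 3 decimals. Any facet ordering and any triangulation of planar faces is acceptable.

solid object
 facet normal -0.761 0.582 -0.288
  outer loop
   vertex 4.5 4.5 2.2
   vertex 2.7 1.7 1.3
   vertex 3.4 4.5 5.1
  endloop
 endfacet
 facet normal -0.446 0.521 -0.728
  outer loop
   vertex 4.8 2.1 0.3
   vertex 2.7 1.7 1.3
   vertex 4.5 4.5 2.2
  endloop
 endfacet
 facet normal 0.901 0.333 -0.279
  outer loop
   vertex 4.8 2.1 0.3
   vertex 4.5 4.5 2.2
   vertex 5.5 2.8 3.4
  endloop
 endfacet
 facet normal -0.552 -0.620 0.558
  outer loop
   vertex 4.7 1.0 2.5
   vertex 3.4 4.5 5.1
   vertex 2.7 1.7 1.3
  endloop
 endfacet
 facet normal 0.244 -0.518 0.820
  outer loop
   vertex 4.7 1.0 2.5
   vertex 5.5 2.8 3.4
   vertex 3.4 4.5 5.1
  endloop
 endfacet
 facet normal -0.043 -0.893 -0.448
  outer loop
   vertex 4.7 1.0 2.5
   vertex 2.7 1.7 1.3
   vertex 4.8 2.1 0.3
  endloop
 endfacet
 facet normal 0.929 -0.347 -0.131
  outer loop
   vertex 4.7 1.0 2.5
   vertex 4.8 2.1 0.3
   vertex 5.5 2.8 3.4
  endloop
 endfacet
 facet normal 0.295 -0.468 0.833
  outer loop
   vertex 4.9 4.2 4.4
   vertex 3.4 4.5 5.1
   vertex 5.5 2.8 3.4
  endloop
 endfacet
 facet normal 0.887 0.451 -0.100
  outer loop
   vertex 4.9 4.2 4.4
   vertex 5.5 2.8 3.4
   vertex 4.5 4.5 2.2
  endloop
 endfacet
 facet normal 0.235 0.968 0.089
  outer loop
   vertex 4.9 4.2 4.4
   vertex 4.5 4.5 2.2
   vertex 3.4 4.5 5.1
  endloop
 endfacet
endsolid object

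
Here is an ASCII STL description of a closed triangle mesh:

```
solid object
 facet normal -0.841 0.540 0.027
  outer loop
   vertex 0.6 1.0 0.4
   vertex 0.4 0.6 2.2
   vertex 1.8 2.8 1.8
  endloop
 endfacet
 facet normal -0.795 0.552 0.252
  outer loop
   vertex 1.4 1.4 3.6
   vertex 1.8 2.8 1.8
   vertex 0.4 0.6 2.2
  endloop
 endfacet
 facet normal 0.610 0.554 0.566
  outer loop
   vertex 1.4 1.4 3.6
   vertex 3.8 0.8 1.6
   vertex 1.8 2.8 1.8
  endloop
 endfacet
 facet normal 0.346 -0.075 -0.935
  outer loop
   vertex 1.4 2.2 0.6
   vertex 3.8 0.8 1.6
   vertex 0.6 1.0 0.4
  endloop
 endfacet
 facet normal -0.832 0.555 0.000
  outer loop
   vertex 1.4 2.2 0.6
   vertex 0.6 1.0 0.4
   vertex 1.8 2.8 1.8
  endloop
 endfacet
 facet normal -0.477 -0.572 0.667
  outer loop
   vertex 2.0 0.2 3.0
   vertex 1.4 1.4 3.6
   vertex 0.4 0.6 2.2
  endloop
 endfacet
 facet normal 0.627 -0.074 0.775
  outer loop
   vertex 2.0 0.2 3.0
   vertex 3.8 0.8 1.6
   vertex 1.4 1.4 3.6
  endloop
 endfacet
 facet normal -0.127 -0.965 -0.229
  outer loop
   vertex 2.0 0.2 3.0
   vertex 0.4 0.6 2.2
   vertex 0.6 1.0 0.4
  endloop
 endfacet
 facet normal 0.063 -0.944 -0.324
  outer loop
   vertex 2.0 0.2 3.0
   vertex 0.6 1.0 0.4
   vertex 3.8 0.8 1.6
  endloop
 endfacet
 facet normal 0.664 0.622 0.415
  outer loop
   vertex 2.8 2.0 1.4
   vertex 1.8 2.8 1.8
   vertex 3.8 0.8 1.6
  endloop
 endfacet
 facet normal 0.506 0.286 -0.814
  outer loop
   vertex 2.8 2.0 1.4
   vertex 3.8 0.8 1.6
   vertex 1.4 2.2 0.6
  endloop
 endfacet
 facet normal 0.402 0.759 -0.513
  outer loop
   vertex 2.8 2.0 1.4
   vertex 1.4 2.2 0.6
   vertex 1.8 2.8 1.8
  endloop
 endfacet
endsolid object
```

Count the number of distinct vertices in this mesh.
8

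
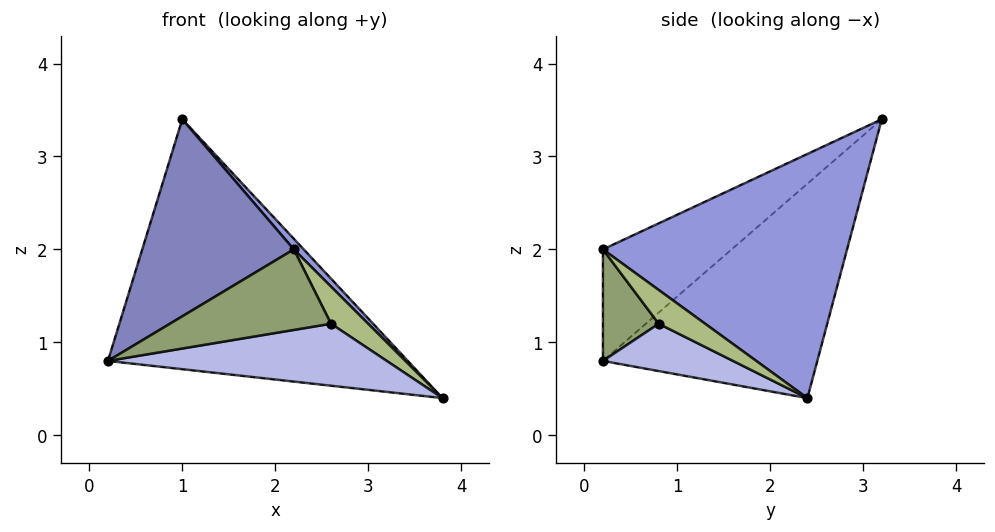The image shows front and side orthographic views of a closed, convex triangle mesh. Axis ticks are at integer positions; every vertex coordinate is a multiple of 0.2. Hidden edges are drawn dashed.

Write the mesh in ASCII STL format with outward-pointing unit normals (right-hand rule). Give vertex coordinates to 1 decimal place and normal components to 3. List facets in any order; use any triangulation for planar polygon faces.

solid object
 facet normal -0.463 0.648 -0.605
  outer loop
   vertex 1.0 3.2 3.4
   vertex 3.8 2.4 0.4
   vertex 0.2 0.2 0.8
  endloop
 endfacet
 facet normal -0.440 -0.518 0.733
  outer loop
   vertex 2.2 0.2 2.0
   vertex 1.0 3.2 3.4
   vertex 0.2 0.2 0.8
  endloop
 endfacet
 facet normal 0.727 -0.030 0.686
  outer loop
   vertex 2.2 0.2 2.0
   vertex 3.8 2.4 0.4
   vertex 1.0 3.2 3.4
  endloop
 endfacet
 facet normal 0.274 -0.586 -0.762
  outer loop
   vertex 2.6 0.8 1.2
   vertex 0.2 0.2 0.8
   vertex 3.8 2.4 0.4
  endloop
 endfacet
 facet normal 0.287 -0.830 -0.479
  outer loop
   vertex 2.6 0.8 1.2
   vertex 2.2 0.2 2.0
   vertex 0.2 0.2 0.8
  endloop
 endfacet
 facet normal 0.778 -0.623 -0.078
  outer loop
   vertex 2.6 0.8 1.2
   vertex 3.8 2.4 0.4
   vertex 2.2 0.2 2.0
  endloop
 endfacet
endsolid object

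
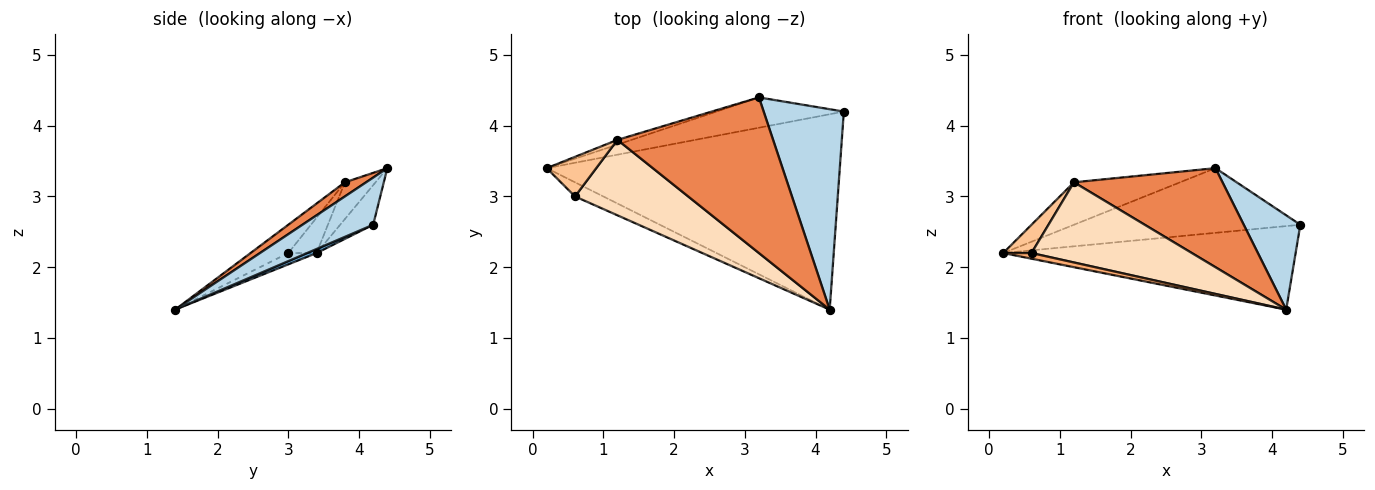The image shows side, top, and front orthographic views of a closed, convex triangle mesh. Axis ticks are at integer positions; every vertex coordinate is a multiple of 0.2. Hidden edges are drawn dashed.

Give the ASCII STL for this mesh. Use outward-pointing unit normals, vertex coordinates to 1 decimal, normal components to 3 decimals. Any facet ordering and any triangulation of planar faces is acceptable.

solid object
 facet normal 0.013 0.393 -0.919
  outer loop
   vertex 4.2 1.4 1.4
   vertex 0.2 3.4 2.2
   vertex 4.4 4.2 2.6
  endloop
 endfacet
 facet normal -0.131 0.898 -0.421
  outer loop
   vertex 3.2 4.4 3.4
   vertex 4.4 4.2 2.6
   vertex 0.2 3.4 2.2
  endloop
 endfacet
 facet normal 0.470 -0.376 0.799
  outer loop
   vertex 3.2 4.4 3.4
   vertex 4.2 1.4 1.4
   vertex 4.4 4.2 2.6
  endloop
 endfacet
 facet normal -0.276 0.955 -0.106
  outer loop
   vertex 1.2 3.8 3.2
   vertex 3.2 4.4 3.4
   vertex 0.2 3.4 2.2
  endloop
 endfacet
 facet normal 0.076 -0.535 0.841
  outer loop
   vertex 1.2 3.8 3.2
   vertex 4.2 1.4 1.4
   vertex 3.2 4.4 3.4
  endloop
 endfacet
 facet normal -0.348 -0.348 -0.870
  outer loop
   vertex 0.6 3.0 2.2
   vertex 0.2 3.4 2.2
   vertex 4.2 1.4 1.4
  endloop
 endfacet
 facet normal -0.503 -0.503 0.704
  outer loop
   vertex 0.6 3.0 2.2
   vertex 1.2 3.8 3.2
   vertex 0.2 3.4 2.2
  endloop
 endfacet
 facet normal -0.169 -0.718 0.676
  outer loop
   vertex 0.6 3.0 2.2
   vertex 4.2 1.4 1.4
   vertex 1.2 3.8 3.2
  endloop
 endfacet
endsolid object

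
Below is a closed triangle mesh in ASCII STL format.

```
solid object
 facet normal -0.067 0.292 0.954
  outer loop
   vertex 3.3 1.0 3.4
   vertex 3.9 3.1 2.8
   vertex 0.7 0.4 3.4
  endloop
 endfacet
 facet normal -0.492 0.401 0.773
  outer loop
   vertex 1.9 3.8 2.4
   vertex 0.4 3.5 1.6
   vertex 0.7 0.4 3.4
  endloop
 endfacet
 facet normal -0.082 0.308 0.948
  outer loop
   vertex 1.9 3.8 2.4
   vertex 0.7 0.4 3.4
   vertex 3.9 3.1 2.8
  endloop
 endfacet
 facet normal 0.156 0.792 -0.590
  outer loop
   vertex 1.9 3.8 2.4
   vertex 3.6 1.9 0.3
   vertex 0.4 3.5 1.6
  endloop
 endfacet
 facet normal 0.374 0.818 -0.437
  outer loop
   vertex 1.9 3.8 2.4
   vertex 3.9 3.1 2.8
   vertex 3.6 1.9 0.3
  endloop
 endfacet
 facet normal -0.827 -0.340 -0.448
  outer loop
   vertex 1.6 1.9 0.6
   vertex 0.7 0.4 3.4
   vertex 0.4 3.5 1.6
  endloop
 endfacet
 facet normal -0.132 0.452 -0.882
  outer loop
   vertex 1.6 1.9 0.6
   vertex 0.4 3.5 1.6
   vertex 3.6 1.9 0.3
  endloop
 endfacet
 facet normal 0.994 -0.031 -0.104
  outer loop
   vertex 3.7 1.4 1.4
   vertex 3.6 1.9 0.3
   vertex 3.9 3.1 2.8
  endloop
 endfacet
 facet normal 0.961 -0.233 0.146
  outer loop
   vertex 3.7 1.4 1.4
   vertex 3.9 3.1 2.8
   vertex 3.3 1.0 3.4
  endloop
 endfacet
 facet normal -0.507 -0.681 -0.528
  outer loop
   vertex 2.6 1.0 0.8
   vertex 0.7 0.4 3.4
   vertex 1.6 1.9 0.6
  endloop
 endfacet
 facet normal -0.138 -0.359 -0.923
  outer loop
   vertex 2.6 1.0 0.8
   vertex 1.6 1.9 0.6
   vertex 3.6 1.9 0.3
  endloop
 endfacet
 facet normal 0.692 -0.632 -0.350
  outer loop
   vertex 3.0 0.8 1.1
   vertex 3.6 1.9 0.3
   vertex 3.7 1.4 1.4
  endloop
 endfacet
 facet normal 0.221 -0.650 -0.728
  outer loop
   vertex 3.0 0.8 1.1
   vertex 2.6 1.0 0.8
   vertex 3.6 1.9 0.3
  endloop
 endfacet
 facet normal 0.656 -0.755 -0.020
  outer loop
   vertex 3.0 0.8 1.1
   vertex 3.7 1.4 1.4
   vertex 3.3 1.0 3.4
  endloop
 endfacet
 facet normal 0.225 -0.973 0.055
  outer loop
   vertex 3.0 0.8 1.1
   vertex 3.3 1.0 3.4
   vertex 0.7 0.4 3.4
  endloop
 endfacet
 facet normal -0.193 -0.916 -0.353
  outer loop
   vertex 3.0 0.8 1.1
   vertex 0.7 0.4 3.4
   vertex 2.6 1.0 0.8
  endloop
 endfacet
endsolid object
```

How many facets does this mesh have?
16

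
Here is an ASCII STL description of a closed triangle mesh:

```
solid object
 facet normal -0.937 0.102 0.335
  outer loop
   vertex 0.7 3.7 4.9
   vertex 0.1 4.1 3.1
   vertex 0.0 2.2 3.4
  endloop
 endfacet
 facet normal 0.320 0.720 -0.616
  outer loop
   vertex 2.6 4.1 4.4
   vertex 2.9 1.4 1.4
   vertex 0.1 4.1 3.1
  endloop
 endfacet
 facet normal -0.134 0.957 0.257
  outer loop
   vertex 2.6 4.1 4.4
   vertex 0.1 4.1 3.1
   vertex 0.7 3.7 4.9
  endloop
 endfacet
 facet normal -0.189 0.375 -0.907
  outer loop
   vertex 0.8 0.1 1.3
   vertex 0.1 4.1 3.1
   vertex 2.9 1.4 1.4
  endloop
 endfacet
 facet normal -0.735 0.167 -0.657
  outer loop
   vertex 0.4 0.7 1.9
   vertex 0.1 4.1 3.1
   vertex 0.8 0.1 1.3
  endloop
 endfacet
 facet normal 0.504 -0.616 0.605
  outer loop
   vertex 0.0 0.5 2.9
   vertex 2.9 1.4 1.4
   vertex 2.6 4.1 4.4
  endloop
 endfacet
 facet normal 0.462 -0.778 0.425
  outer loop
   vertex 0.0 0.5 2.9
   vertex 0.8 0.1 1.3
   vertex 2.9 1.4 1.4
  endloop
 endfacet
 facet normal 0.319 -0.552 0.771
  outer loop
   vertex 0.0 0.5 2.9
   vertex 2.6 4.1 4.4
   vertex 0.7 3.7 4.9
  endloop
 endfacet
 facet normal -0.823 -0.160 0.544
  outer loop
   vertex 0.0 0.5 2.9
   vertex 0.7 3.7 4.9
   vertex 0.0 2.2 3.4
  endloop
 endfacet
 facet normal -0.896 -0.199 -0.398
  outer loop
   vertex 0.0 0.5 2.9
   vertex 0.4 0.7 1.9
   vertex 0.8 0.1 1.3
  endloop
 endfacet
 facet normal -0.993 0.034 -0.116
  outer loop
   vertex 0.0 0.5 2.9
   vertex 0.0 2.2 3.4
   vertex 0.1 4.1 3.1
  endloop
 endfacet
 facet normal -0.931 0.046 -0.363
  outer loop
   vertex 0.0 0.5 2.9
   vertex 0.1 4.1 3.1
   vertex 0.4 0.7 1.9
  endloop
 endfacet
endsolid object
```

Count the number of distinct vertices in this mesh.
8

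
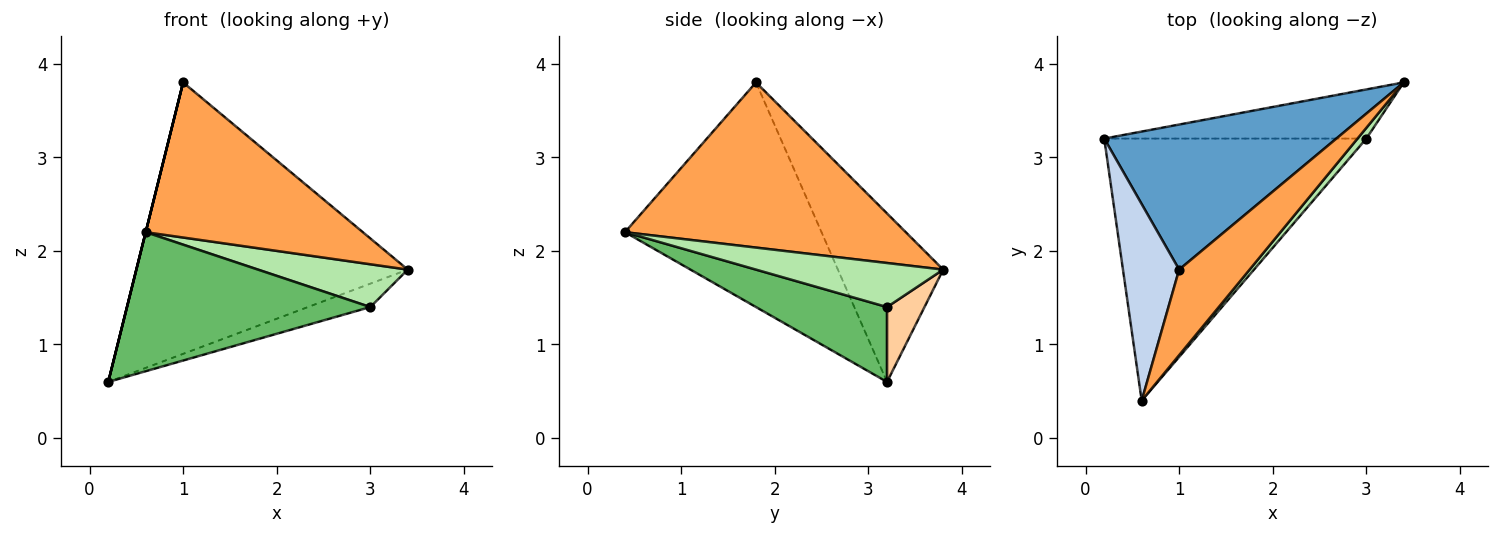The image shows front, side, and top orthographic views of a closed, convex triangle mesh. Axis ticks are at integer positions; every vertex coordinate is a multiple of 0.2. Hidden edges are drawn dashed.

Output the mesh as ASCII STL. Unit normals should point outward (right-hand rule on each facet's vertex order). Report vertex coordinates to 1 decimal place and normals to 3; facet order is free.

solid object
 facet normal -0.324 0.834 0.446
  outer loop
   vertex 1.0 1.8 3.8
   vertex 3.4 3.8 1.8
   vertex 0.2 3.2 0.6
  endloop
 endfacet
 facet normal -0.970 0.000 0.243
  outer loop
   vertex 1.0 1.8 3.8
   vertex 0.2 3.2 0.6
   vertex 0.6 0.4 2.2
  endloop
 endfacet
 facet normal 0.750 -0.580 0.320
  outer loop
   vertex 1.0 1.8 3.8
   vertex 0.6 0.4 2.2
   vertex 3.4 3.8 1.8
  endloop
 endfacet
 facet normal 0.250 0.416 -0.874
  outer loop
   vertex 3.0 3.2 1.4
   vertex 0.2 3.2 0.6
   vertex 3.4 3.8 1.8
  endloop
 endfacet
 facet normal 0.245 -0.454 -0.856
  outer loop
   vertex 3.0 3.2 1.4
   vertex 0.6 0.4 2.2
   vertex 0.2 3.2 0.6
  endloop
 endfacet
 facet normal 0.772 -0.617 0.154
  outer loop
   vertex 3.0 3.2 1.4
   vertex 3.4 3.8 1.8
   vertex 0.6 0.4 2.2
  endloop
 endfacet
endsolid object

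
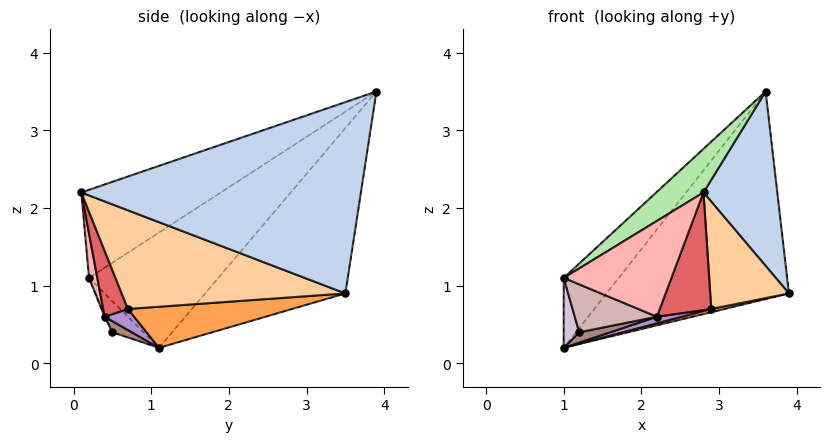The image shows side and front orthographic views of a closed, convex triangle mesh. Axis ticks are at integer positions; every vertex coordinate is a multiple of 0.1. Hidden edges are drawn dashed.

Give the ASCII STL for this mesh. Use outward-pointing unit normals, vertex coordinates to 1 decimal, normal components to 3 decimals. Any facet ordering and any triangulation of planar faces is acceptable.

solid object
 facet normal -0.599 0.778 -0.189
  outer loop
   vertex 3.6 3.9 3.5
   vertex 3.9 3.5 0.9
   vertex 1.0 1.1 0.2
  endloop
 endfacet
 facet normal 0.956 -0.252 0.149
  outer loop
   vertex 3.6 3.9 3.5
   vertex 2.8 0.1 2.2
   vertex 3.9 3.5 0.9
  endloop
 endfacet
 facet normal 0.250 -0.020 -0.968
  outer loop
   vertex 2.9 0.7 0.7
   vertex 1.0 1.1 0.2
   vertex 3.9 3.5 0.9
  endloop
 endfacet
 facet normal 0.941 -0.331 -0.070
  outer loop
   vertex 2.9 0.7 0.7
   vertex 3.9 3.5 0.9
   vertex 2.8 0.1 2.2
  endloop
 endfacet
 facet normal -0.856 0.365 0.365
  outer loop
   vertex 1.0 0.2 1.1
   vertex 3.6 3.9 3.5
   vertex 1.0 1.1 0.2
  endloop
 endfacet
 facet normal -0.520 -0.176 0.836
  outer loop
   vertex 1.0 0.2 1.1
   vertex 2.8 0.1 2.2
   vertex 3.6 3.9 3.5
  endloop
 endfacet
 facet normal 0.412 -0.855 -0.315
  outer loop
   vertex 2.2 0.4 0.6
   vertex 2.9 0.7 0.7
   vertex 2.8 0.1 2.2
  endloop
 endfacet
 facet normal 0.075 -0.975 -0.211
  outer loop
   vertex 2.2 0.4 0.6
   vertex 2.8 0.1 2.2
   vertex 1.0 0.2 1.1
  endloop
 endfacet
 facet normal 0.215 -0.181 -0.960
  outer loop
   vertex 2.2 0.4 0.6
   vertex 1.0 1.1 0.2
   vertex 2.9 0.7 0.7
  endloop
 endfacet
 facet normal -0.816 -0.408 -0.408
  outer loop
   vertex 1.2 0.5 0.4
   vertex 1.0 0.2 1.1
   vertex 1.0 1.1 0.2
  endloop
 endfacet
 facet normal 0.164 -0.262 -0.951
  outer loop
   vertex 1.2 0.5 0.4
   vertex 1.0 1.1 0.2
   vertex 2.2 0.4 0.6
  endloop
 endfacet
 facet normal -0.012 -0.918 -0.397
  outer loop
   vertex 1.2 0.5 0.4
   vertex 2.2 0.4 0.6
   vertex 1.0 0.2 1.1
  endloop
 endfacet
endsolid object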